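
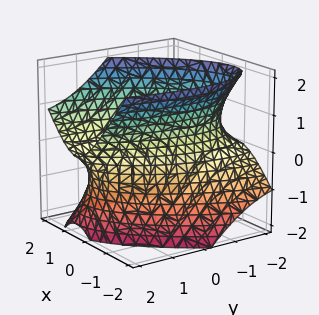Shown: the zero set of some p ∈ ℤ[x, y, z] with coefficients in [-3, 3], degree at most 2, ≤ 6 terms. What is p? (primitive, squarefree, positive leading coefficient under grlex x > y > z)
(a) Degree: a generic line meets the surface in up to 2 points, so deg p = 2.
(b) Checking where it meets the axes: the x-axis gridline crossings are at x ∈ {-1, 1}; it misses every integer gridline on the z-axis.
(c) Fitting integer coefficients to these (and the overall shape) gives p.

3*x^2 - 2*x*y + y^2 - 2*y*z - 2*z^2 - 3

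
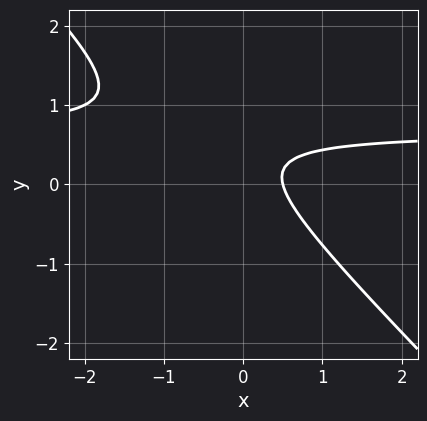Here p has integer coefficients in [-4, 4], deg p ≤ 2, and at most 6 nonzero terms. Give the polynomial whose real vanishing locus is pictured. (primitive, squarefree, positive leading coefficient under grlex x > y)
First, degree: no degree-1 curve has this shape, so deg p = 2.
Then, reading off the gridlines: the curve avoids every integer y-axis point in the box.
Finally, solving for integer coefficients yields p as stated.

3*x*y + 3*y^2 - 2*x - 2*y + 1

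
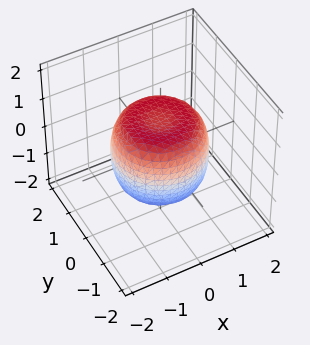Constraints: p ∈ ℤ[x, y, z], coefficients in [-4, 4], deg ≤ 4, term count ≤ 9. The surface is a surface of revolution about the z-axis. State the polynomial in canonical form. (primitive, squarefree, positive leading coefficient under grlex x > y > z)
x^4 + 2*x^2*y^2 + y^4 - x^2 - y^2 + z^2 - 1

First, the degree is 4 — no degree-3 surface has this shape.
Then, symmetries: rotational symmetry about the z-axis ⇒ p depends on x, y only through x² + y².
Then, checking where it meets the axes: a circular section at z = 1 has radius exactly 1; among the integer gridlines, it crosses the z-axis at z ∈ {-1, 1}.
Finally, solving for integer coefficients yields p as stated.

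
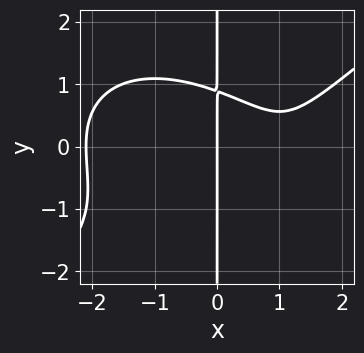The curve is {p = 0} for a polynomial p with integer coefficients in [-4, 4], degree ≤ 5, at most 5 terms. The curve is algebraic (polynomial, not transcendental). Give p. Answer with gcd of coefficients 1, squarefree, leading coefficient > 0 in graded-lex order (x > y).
First, the degree is 4 — the shape is more complex than any degree-3 curve.
Then, reading off the gridlines: the visible y-axis segment lies entirely on the curve; it meets the x-axis at x = 0 (among the integer gridlines).
Finally, these observations pin down the coefficients.

x^4 - 2*x*y^3 - 2*x*y^2 - 3*x^2 + 3*x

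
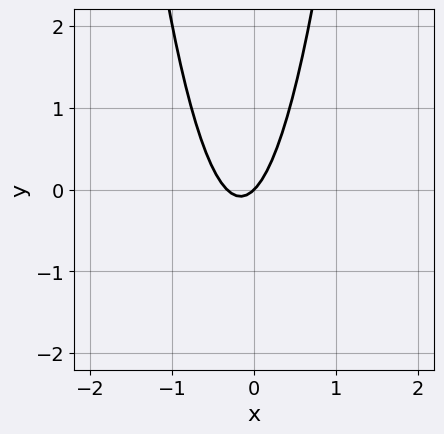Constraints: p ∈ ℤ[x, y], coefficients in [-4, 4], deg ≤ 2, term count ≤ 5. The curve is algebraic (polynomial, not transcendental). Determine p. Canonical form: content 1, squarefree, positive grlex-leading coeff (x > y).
3*x^2 + x - y

1. deg p = 2. The shape is more complex than any degree-1 curve.
2. From the axis intercepts and sections: it meets the x-axis at x = 0 (among the integer gridlines); one y-axis crossing is at y = 0.
3. Solving for integer coefficients yields p as stated.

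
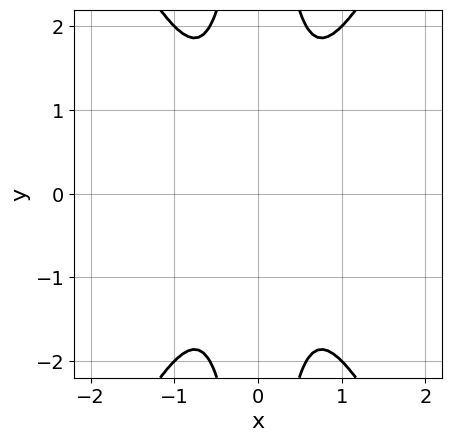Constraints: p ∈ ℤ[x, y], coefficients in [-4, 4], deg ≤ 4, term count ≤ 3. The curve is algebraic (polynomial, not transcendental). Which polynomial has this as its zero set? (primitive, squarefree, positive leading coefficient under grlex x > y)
deg p = 4. A generic line meets the curve in up to 4 points.
Symmetries: mirror symmetry y ↦ −y ⇒ only even powers of y; mirror symmetry x ↦ −x ⇒ only even powers of x.
Observable constraints: the curve avoids every integer x-axis point in the box; the curve avoids every integer y-axis point in the box.
Matching integer coefficients to the picture gives p.

3*x^4 - x^2*y^2 + 1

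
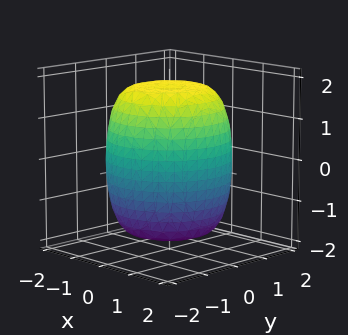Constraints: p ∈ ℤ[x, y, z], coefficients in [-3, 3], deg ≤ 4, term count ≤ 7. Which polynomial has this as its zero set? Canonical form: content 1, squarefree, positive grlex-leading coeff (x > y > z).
x^4 + 2*x^2*y^2 + y^4 - x^2 - y^2 + z^2 - 3

The degree is 4 — no degree-3 surface has this shape.
By symmetry, the surface is invariant under rotation about z: p = q(x² + y², z).
From the axis intercepts and sections: a circular section at z = 0 has radius between 1 and 2.
Solving for integer coefficients yields p as stated.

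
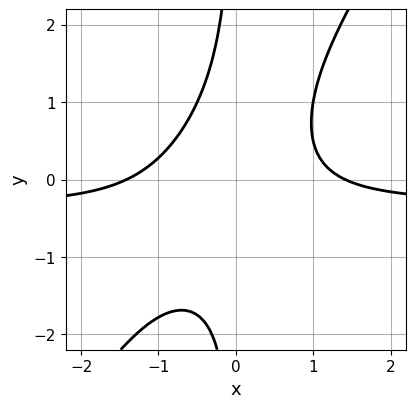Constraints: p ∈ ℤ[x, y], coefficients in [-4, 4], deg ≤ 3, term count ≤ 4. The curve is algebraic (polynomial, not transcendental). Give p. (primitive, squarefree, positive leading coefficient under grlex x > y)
3*x^2*y - 2*x*y^2 + x^2 - 2

Degree: the shape is more complex than any degree-2 curve, so deg p = 3.
From the axis intercepts and sections: no y-intercept at any integer in the box.
Putting this together gives p.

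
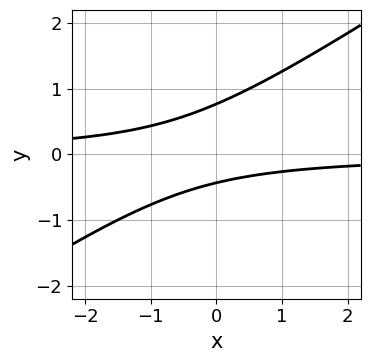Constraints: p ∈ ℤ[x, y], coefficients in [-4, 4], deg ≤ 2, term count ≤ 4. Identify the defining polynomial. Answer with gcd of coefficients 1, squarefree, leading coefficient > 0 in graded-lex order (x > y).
(a) Degree: the shape is more complex than any degree-1 curve, so deg p = 2.
(b) Against the integer gridlines: the curve avoids every integer x-axis point in the box.
(c) These observations pin down the coefficients.

2*x*y - 3*y^2 + y + 1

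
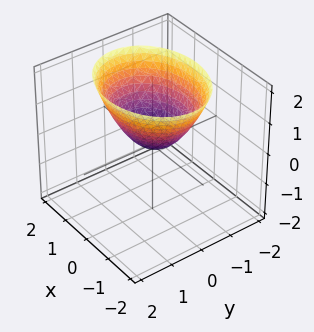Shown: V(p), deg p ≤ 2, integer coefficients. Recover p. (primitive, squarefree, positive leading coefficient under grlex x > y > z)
First, degree: a single bowl opening along one axis; a quadric, so deg p = 2.
Next, symmetries: it's symmetric under y → −y, forcing even powers of y; the x ↦ −x reflection is a symmetry, so x appears only in even powers.
Then, checking where it meets the axes: one y-axis crossing is at y = 0; it meets the x-axis at x = 0 (among the integer gridlines); it crosses the z-axis at the gridline z = 0.
Finally, matching integer coefficients to the picture gives p.

2*x^2 + 3*y^2 - 3*z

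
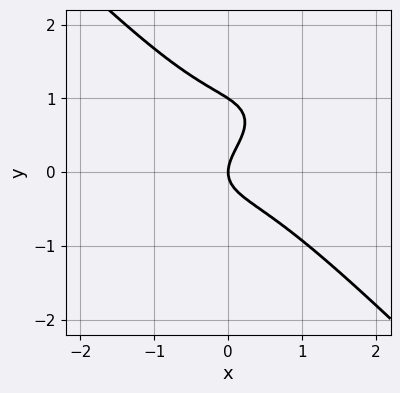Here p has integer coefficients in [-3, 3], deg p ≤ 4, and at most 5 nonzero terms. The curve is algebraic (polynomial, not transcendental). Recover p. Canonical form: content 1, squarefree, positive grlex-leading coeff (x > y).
2*x^3 - x^2*y + 3*y^3 - 3*y^2 + 2*x

First, the degree is 3 — no degree-2 curve has this shape.
Then, from the visible intercepts: one x-axis crossing is at x = 0; among the integer gridlines, it crosses the y-axis at y ∈ {0, 1}.
Finally, solving for integer coefficients yields p as stated.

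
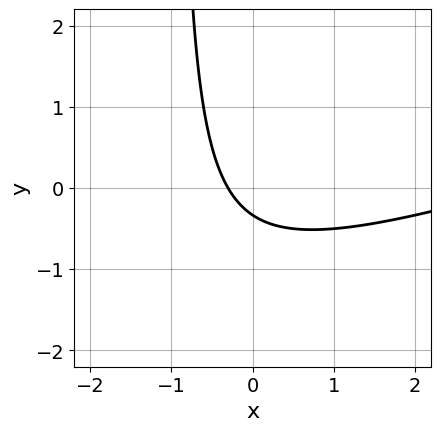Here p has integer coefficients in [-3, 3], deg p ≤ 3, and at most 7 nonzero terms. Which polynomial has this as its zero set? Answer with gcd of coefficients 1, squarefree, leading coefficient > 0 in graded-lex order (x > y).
(a) The degree is 2 — a generic line meets the curve in up to 2 points.
(b) Solving for integer coefficients yields p as stated.

x^2 - 3*x*y - 3*x - 3*y - 1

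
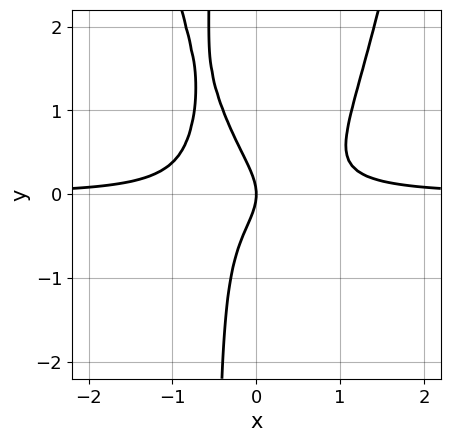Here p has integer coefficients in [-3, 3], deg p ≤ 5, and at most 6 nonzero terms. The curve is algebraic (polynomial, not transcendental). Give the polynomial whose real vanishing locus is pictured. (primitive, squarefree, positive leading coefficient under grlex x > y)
3*x^3*y - 2*x*y^2 - y^2 - x

1. The degree is 4 — a generic line meets the curve in up to 4 points.
2. From the axis intercepts and sections: it crosses the y-axis at the gridline y = 0; it meets the x-axis at x = 0 (among the integer gridlines).
3. Fitting integer coefficients to these (and the overall shape) gives p.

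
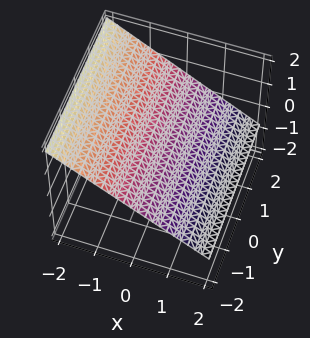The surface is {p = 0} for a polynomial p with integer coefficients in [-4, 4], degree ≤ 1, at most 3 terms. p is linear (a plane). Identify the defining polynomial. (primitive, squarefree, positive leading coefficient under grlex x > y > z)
Degree: the surface is flat (a plane), so deg p = 1.
Observable constraints: it crosses the x-axis at the gridline x = 1; no y-intercept at any integer in the box.
Solving for integer coefficients yields p as stated.

2*x + 3*z - 2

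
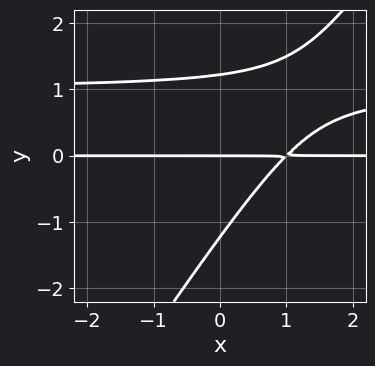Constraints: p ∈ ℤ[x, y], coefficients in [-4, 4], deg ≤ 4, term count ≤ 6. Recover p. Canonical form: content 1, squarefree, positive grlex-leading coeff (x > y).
(a) deg p = 3.
(b) Observable constraints: the visible x-axis segment lies entirely on the curve; it meets the y-axis at y = 0 (among the integer gridlines).
(c) Matching integer coefficients to the picture gives p.

3*x*y^2 - 2*y^3 - 3*x*y + 3*y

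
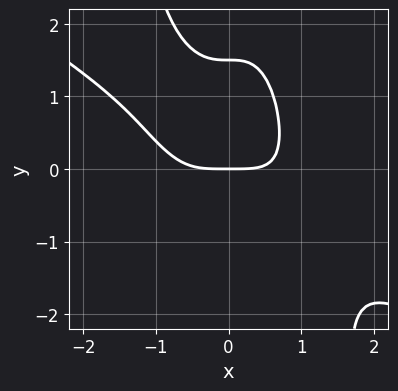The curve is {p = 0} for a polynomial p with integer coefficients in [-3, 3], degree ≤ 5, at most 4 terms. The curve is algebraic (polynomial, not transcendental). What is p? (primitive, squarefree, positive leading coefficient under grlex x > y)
First, deg p = 4. A generic line meets the curve in up to 4 points.
Then, against the integer gridlines: it crosses the x-axis at the gridline x = 0; one y-axis crossing is at y = 0.
Finally, fitting integer coefficients to these (and the overall shape) gives p.

2*x^4 + 3*x^3*y + 2*y^2 - 3*y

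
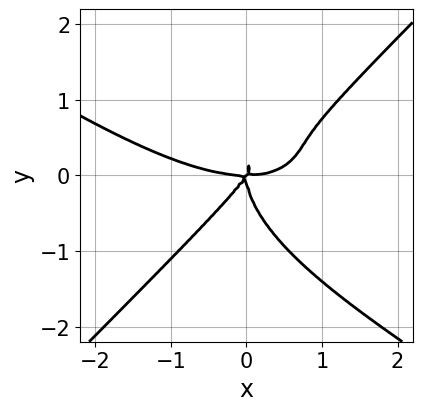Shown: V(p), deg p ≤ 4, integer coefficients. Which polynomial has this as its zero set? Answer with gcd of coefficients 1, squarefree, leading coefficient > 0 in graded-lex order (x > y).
x^4 + x^3*y - 2*y^4 - 3*x^2*y + 2*x*y^2

Degree: the shape is more complex than any degree-3 curve, so deg p = 4.
Against the integer gridlines: one x-axis crossing is at x = 0; one y-axis crossing is at y = 0.
Matching integer coefficients to the picture gives p.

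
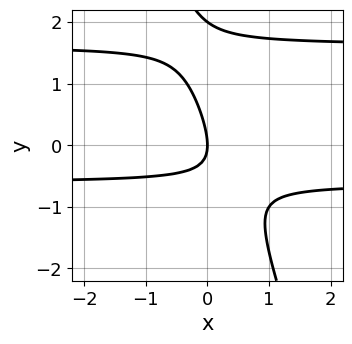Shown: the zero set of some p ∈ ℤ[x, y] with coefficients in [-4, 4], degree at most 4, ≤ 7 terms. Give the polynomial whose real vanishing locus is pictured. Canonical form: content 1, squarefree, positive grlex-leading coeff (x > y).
3*x*y^2 + y^3 - 3*x*y - 2*y^2 - 3*x

First, degree: a generic line meets the curve in up to 3 points, so deg p = 3.
Next, from the axis intercepts and sections: the y-axis gridline crossings are at y ∈ {0, 2}; it meets the x-axis at x = 0 (among the integer gridlines).
Finally, putting this together gives p.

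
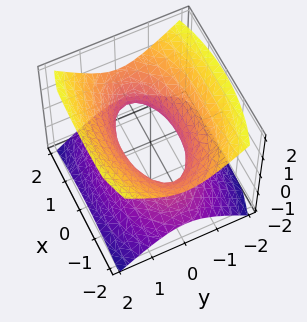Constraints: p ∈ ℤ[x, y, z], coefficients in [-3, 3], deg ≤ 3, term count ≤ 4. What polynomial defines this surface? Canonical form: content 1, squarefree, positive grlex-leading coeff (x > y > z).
x^2 + 3*y^2 - 3*z^2 - 2

First, degree: one connected sheet with a waist; a quadric, so deg p = 2.
Then, symmetries: it's symmetric under z → −z, forcing even powers of z; the y ↦ −y reflection is a symmetry, so y appears only in even powers; mirror symmetry x ↦ −x ⇒ only even powers of x.
Next, reading off the gridlines: it misses every integer gridline on the z-axis.
Finally, these observations pin down the coefficients.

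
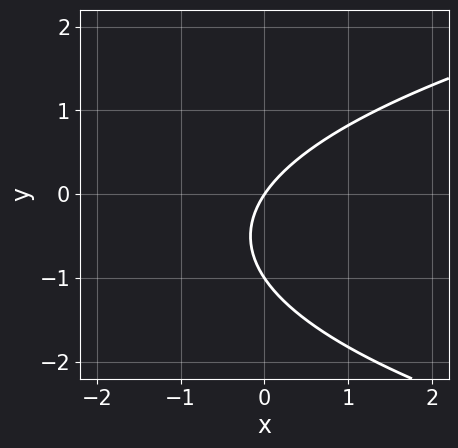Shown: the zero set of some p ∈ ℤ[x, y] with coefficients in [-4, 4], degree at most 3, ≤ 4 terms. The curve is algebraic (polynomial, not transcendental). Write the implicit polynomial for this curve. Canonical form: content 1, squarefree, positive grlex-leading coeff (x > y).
2*y^2 - 3*x + 2*y

(a) The degree is 2 — a generic line meets the curve in up to 2 points.
(b) Observable constraints: the y-axis gridline crossings are at y ∈ {-1, 0}; it meets the x-axis at x = 0 (among the integer gridlines).
(c) Matching integer coefficients to the picture gives p.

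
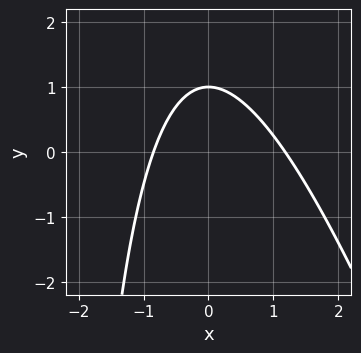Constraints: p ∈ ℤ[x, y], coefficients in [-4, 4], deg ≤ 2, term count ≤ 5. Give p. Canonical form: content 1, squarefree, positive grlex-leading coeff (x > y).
First, the degree is 2 — a generic line meets the curve in up to 2 points.
Next, reading off the gridlines: it meets the y-axis at y = 1 (among the integer gridlines).
Finally, putting this together gives p.

3*x^2 + x*y - x + 3*y - 3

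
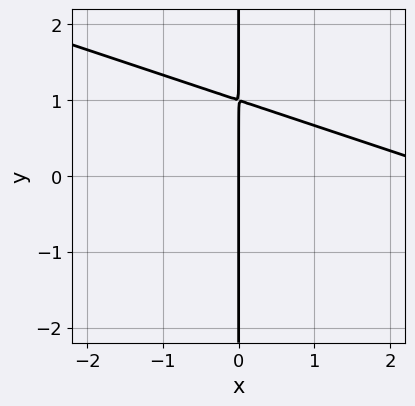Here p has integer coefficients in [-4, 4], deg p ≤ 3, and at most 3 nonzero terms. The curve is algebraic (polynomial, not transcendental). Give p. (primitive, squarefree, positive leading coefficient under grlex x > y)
First, deg p = 2. No degree-1 curve has this shape.
Then, from the visible intercepts: every point of the y-axis in the box is on the curve; it crosses the x-axis at the gridline x = 0.
Finally, together with the visible shape, these determine p as stated.

x^2 + 3*x*y - 3*x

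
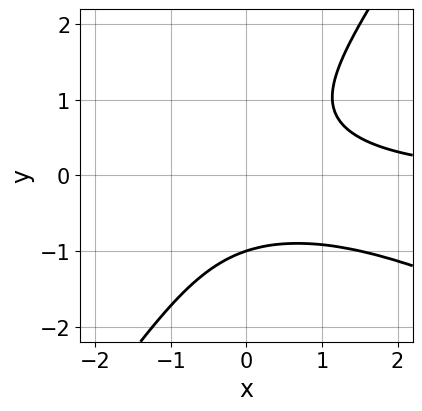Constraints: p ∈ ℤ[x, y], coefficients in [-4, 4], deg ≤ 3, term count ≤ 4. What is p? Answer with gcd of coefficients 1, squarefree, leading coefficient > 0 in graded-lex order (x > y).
1. The degree is 3 — no degree-2 curve has this shape.
2. From the axis intercepts and sections: it crosses the y-axis at the gridline y = -1; it misses every integer gridline on the x-axis.
3. Together with the visible shape, these determine p as stated.

2*x^2*y + 3*x*y^2 - 3*y^3 - 3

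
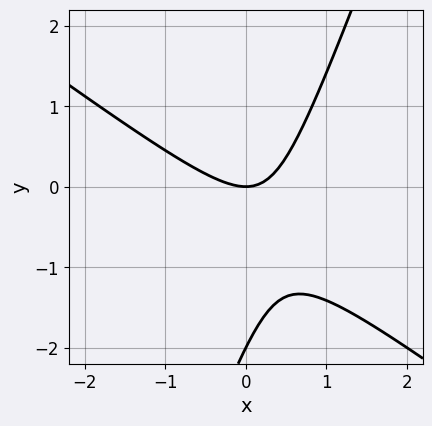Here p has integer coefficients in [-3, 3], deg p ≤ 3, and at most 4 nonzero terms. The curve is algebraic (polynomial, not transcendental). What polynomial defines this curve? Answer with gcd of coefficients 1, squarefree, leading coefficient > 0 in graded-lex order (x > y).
(a) Degree: a generic line meets the curve in up to 2 points, so deg p = 2.
(b) Reading off the gridlines: among the integer gridlines, it crosses the y-axis at y ∈ {-2, 0}; it crosses the x-axis at the gridline x = 0.
(c) Matching integer coefficients to the picture gives p.

2*x^2 + 2*x*y - y^2 - 2*y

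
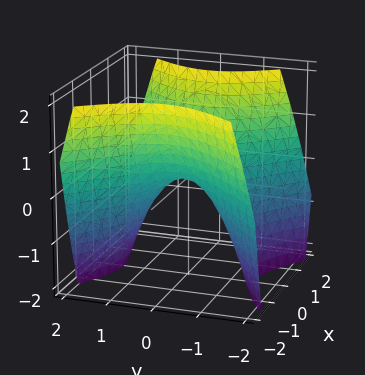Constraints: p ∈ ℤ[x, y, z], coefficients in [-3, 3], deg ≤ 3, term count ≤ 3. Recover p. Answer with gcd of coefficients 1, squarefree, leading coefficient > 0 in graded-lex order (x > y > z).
x^2 - y^2 - z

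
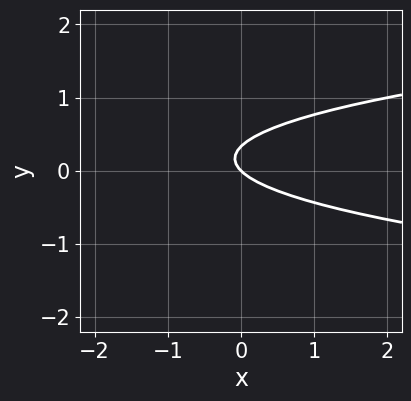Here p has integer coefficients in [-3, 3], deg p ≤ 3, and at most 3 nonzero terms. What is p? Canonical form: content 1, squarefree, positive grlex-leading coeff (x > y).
deg p = 2.
Against the integer gridlines: it meets the y-axis at y = 0 (among the integer gridlines); it crosses the x-axis at the gridline x = 0.
Matching integer coefficients to the picture gives p.

3*y^2 - x - y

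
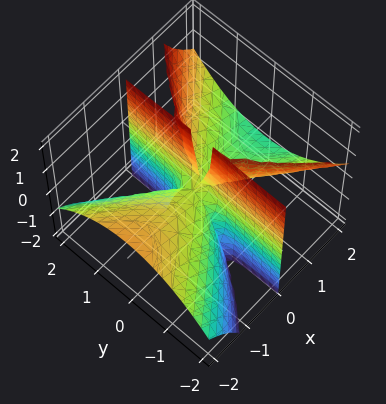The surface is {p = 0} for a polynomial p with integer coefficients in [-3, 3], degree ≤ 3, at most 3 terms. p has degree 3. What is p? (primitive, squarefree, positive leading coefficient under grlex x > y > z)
x^3 + 3*x^2*z - 2*x*y^2

deg p = 3. No degree-2 surface has this shape.
Observable constraints: it crosses the x-axis at the gridline x = 0; the visible y-axis segment lies entirely on the surface; every point of the z-axis in the box is on the surface.
Solving for integer coefficients yields p as stated.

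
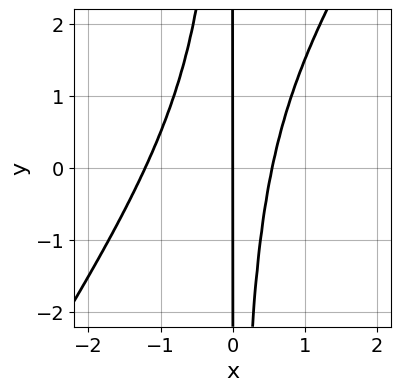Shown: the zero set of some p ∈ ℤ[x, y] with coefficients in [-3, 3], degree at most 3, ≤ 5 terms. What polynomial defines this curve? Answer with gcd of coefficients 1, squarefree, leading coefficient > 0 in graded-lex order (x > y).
deg p = 3. The shape is more complex than any degree-2 curve.
Reading off the gridlines: it meets the x-axis at x = 0 (among the integer gridlines); every point of the y-axis in the box is on the curve.
Matching integer coefficients to the picture gives p.

3*x^3 - 2*x^2*y + 2*x^2 - 2*x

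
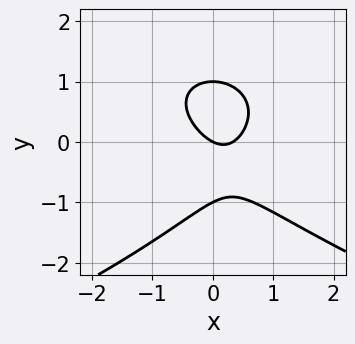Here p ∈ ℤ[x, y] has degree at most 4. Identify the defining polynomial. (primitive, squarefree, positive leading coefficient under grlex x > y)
2*y^3 + 3*x^2 + x*y - x - 2*y

(a) deg p = 3. The shape is more complex than any degree-2 curve.
(b) From the axis intercepts and sections: among the integer gridlines, it crosses the y-axis at y ∈ {-1, 0, 1}; one x-axis crossing is at x = 0.
(c) Matching integer coefficients to the picture gives p.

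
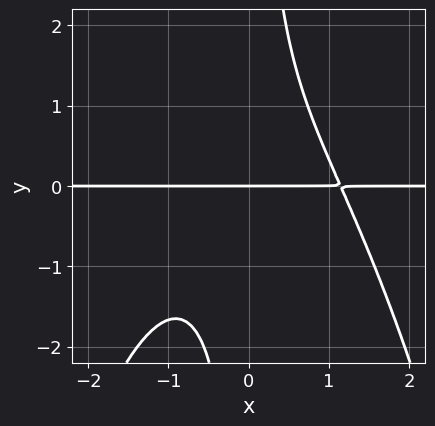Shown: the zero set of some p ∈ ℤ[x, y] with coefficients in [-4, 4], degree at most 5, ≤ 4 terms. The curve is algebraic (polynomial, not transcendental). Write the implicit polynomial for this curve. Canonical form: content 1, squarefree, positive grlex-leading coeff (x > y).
2*x^3*y + 3*x*y^2 - 3*y

1. deg p = 4. No degree-3 curve has this shape.
2. Checking where it meets the axes: the visible x-axis segment lies entirely on the curve; it meets the y-axis at y = 0 (among the integer gridlines).
3. Assembling these constraints gives the stated polynomial.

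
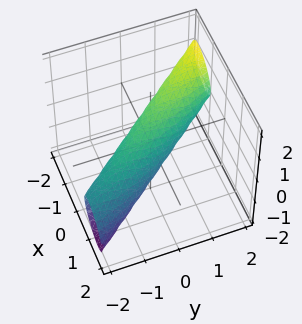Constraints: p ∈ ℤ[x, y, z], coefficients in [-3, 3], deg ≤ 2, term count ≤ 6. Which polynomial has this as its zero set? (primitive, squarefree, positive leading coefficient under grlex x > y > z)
3*x^2 + 3*x*y + 3*x*z + y^2 + 3*z^2 - 1

The degree is 2 — no degree-1 surface has this shape.
Checking where it meets the axes: among the integer gridlines, it crosses the y-axis at y ∈ {-1, 1}.
Together with the visible shape, these determine p as stated.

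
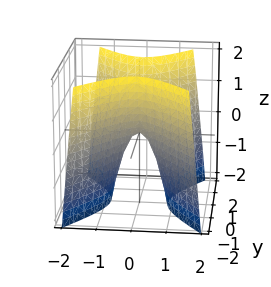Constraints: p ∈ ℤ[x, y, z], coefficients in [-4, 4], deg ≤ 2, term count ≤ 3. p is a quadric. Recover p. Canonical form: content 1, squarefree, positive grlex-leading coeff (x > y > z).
3*x^2 - 2*y^2 + z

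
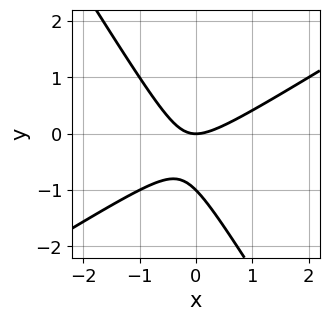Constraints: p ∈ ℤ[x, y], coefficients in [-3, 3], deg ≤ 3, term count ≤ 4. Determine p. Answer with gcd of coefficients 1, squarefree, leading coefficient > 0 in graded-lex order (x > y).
x^2 - x*y - y^2 - y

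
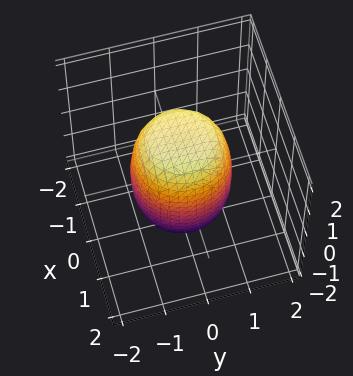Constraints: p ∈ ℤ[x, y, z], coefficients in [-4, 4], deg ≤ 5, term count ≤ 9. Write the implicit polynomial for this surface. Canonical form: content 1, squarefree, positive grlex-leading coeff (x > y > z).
2*x^4 + 4*x^2*y^2 + 2*y^4 - x^2 - y^2 + z^2 - 2

(a) deg p = 4. A generic line meets the surface in up to 4 points.
(b) By symmetry, every cross-section ⟂ z is a circle, so x, y appear only via x² + y².
(c) Observable constraints: a circular section at z = 0 has radius between 1 and 2.
(d) Fitting integer coefficients to these (and the overall shape) gives p.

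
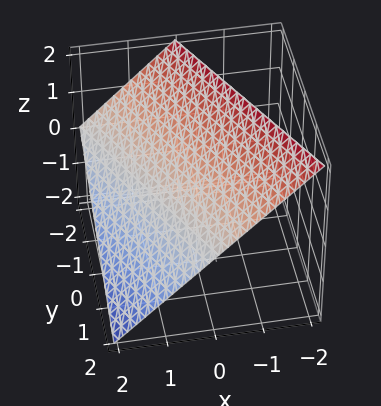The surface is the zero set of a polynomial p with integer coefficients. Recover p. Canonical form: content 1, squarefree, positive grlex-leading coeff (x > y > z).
2*x + y + 2*z - 2

deg p = 1. Every cross-section is a straight line — this is a plane.
Checking where it meets the axes: it meets the x-axis at x = 1 (among the integer gridlines); it crosses the z-axis at the gridline z = 1; it meets the y-axis at y = 2 (among the integer gridlines).
These observations pin down the coefficients.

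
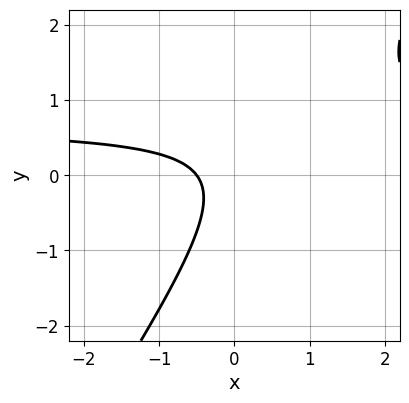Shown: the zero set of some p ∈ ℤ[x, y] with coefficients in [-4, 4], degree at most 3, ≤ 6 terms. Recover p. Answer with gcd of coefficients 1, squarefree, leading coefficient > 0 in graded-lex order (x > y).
3*x*y - 2*y^2 - 2*x - 1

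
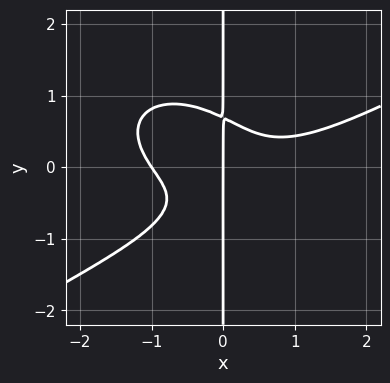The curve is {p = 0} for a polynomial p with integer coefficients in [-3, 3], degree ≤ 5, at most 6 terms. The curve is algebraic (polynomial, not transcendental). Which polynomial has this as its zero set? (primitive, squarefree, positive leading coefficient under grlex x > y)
First, the degree is 4 — a generic line meets the curve in up to 4 points.
Next, observable constraints: the x-axis gridline crossings are at x ∈ {-1, 0}; every point of the y-axis in the box is on the curve.
Finally, these observations pin down the coefficients.

x^4 - x^3*y - 3*x*y^3 - 3*x^2*y + x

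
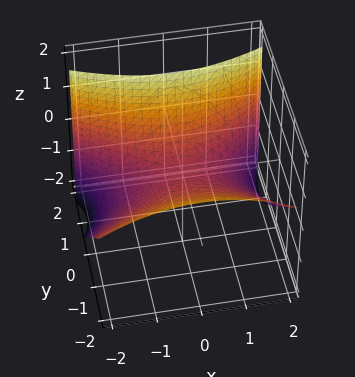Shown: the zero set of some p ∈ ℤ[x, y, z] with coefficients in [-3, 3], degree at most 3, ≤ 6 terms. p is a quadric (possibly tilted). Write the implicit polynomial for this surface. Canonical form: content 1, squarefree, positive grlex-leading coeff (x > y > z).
x^2 - 2*y^2 - 2*y*z + 3*z

1. The degree is 2 — no degree-1 surface has this shape.
2. From the visible intercepts: it meets the y-axis at y = 0 (among the integer gridlines); it meets the x-axis at x = 0 (among the integer gridlines); it crosses the z-axis at the gridline z = 0.
3. These observations pin down the coefficients.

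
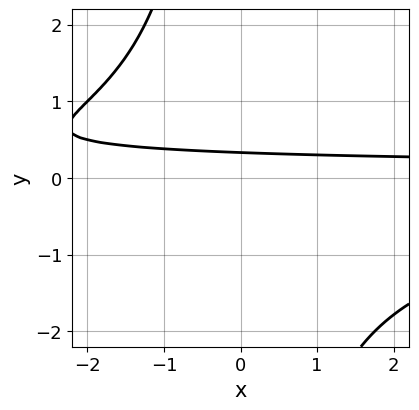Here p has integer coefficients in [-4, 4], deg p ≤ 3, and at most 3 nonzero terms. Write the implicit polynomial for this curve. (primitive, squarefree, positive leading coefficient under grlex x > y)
(a) Degree: the shape is more complex than any degree-2 curve, so deg p = 3.
(b) Checking where it meets the axes: the curve avoids every integer x-axis point in the box.
(c) Assembling these constraints gives the stated polynomial.

x*y^2 + 3*y - 1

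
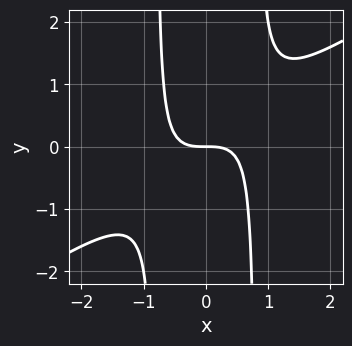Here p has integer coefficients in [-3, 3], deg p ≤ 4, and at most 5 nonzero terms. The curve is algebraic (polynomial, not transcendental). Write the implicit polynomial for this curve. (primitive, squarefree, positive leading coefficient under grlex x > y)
2*x^3 - 3*x^2*y + 2*y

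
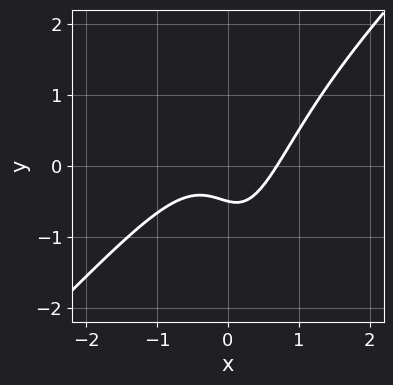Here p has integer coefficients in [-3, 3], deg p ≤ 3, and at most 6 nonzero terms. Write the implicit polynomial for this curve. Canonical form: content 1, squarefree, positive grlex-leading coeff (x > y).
First, the degree is 3 — the shape is more complex than any degree-2 curve.
Finally, solving for integer coefficients yields p as stated.

3*x^3 - 3*x^2*y + x*y - 2*y - 1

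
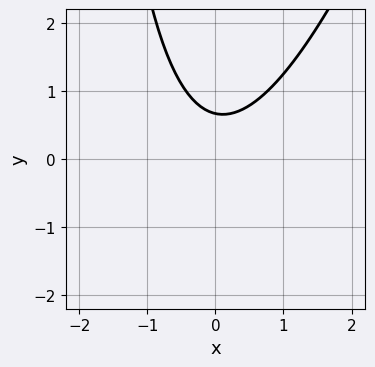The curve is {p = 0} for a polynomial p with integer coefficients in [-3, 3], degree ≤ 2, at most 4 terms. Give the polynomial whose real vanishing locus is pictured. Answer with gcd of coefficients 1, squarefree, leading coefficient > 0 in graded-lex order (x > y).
3*x^2 - x*y - 3*y + 2

(a) Degree: no degree-1 curve has this shape, so deg p = 2.
(b) Against the integer gridlines: the curve avoids every integer x-axis point in the box.
(c) Together with the visible shape, these determine p as stated.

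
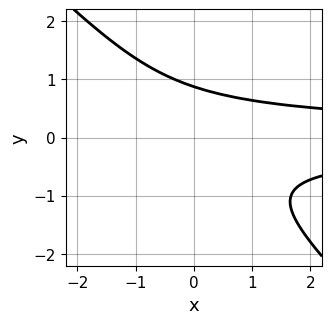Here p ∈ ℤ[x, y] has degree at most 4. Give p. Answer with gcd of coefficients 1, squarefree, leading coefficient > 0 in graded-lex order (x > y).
The degree is 3 — the shape is more complex than any degree-2 curve.
From the visible intercepts: it misses every integer gridline on the x-axis.
These observations pin down the coefficients.

3*x*y^2 + 3*y^3 - 2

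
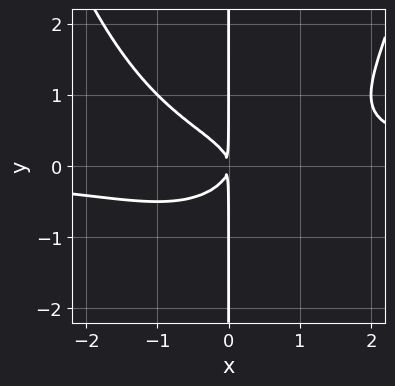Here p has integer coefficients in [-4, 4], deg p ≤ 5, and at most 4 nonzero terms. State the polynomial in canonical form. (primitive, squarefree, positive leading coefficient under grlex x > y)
x^3*y - 2*x*y^2 - x^2

The degree is 4 — the shape is more complex than any degree-3 curve.
From the axis intercepts and sections: every point of the y-axis in the box is on the curve.
Matching integer coefficients to the picture gives p.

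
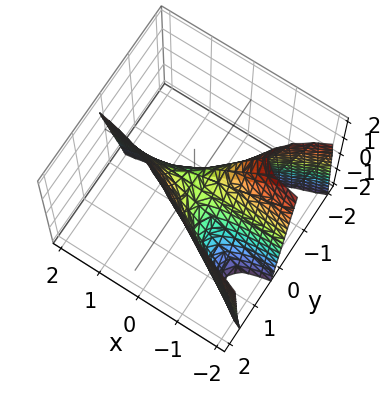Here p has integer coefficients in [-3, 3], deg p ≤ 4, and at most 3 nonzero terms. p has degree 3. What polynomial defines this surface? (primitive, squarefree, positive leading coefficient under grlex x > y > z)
2*y^3 + 3*x*y - z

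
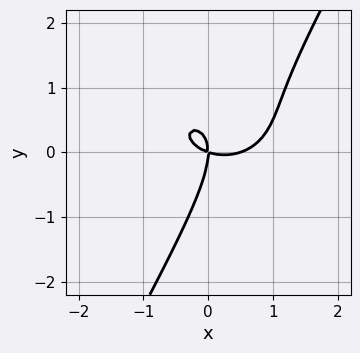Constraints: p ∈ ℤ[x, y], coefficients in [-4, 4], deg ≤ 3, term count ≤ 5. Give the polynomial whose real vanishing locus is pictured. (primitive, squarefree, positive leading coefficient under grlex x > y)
2*x^3 + 3*x*y^2 - 2*y^3 - x^2 - 3*x*y

deg p = 3. A generic line meets the curve in up to 3 points.
Observable constraints: it meets the y-axis at y = 0 (among the integer gridlines); one x-axis crossing is at x = 0.
The integer polynomial consistent with all of this is the stated p.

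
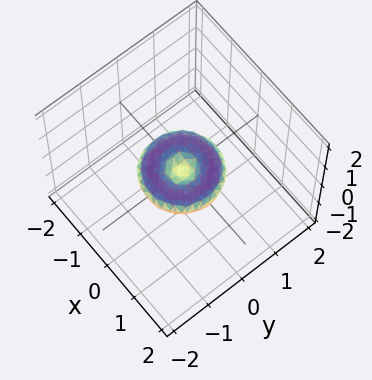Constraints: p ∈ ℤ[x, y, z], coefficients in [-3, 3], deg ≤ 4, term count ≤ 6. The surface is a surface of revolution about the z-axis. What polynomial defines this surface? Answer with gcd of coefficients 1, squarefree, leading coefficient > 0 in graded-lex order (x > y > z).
x^4 + 2*x^2*y^2 + y^4 - x^2 - y^2 + 3*z^2

1. deg p = 4. No degree-3 surface has this shape.
2. Symmetries: rotational symmetry about the z-axis ⇒ p depends on x, y only through x² + y².
3. Checking where it meets the axes: a circular section at z = 0 has radius exactly 1; the x-axis gridline crossings are at x ∈ {-1, 0, 1}; the y-axis gridline crossings are at y ∈ {-1, 0, 1}.
4. Assembling these constraints gives the stated polynomial.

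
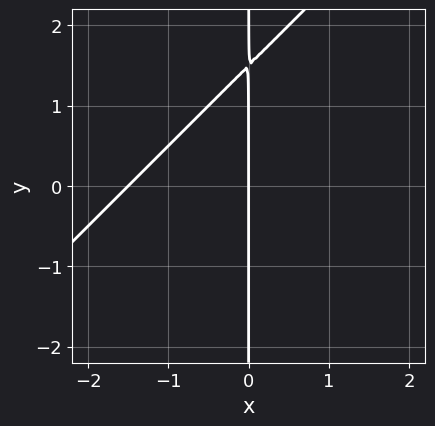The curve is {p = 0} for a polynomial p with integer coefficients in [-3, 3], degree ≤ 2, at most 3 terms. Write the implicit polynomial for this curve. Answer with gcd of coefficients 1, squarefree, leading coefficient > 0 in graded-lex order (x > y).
2*x^2 - 2*x*y + 3*x

(a) Degree: the shape is more complex than any degree-1 curve, so deg p = 2.
(b) From the axis intercepts and sections: it crosses the x-axis at the gridline x = 0; every point of the y-axis in the box is on the curve.
(c) Together with the visible shape, these determine p as stated.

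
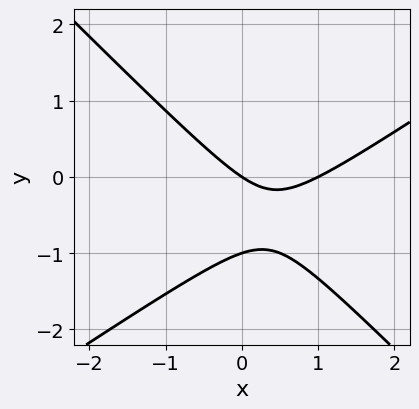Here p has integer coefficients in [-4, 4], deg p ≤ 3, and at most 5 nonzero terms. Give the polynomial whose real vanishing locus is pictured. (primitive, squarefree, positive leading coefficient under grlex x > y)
2*x^2 - x*y - 3*y^2 - 2*x - 3*y

The degree is 2 — a generic line meets the curve in up to 2 points.
Observable constraints: among the integer gridlines, it crosses the x-axis at x ∈ {0, 1}; the y-axis gridline crossings are at y ∈ {-1, 0}.
Fitting integer coefficients to these (and the overall shape) gives p.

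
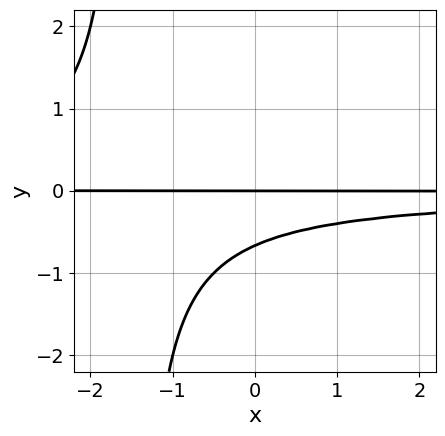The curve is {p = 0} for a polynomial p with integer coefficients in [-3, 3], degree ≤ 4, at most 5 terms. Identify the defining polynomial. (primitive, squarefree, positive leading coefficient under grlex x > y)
(a) deg p = 3.
(b) Against the integer gridlines: one y-axis crossing is at y = 0; the visible x-axis segment lies entirely on the curve.
(c) Together with the visible shape, these determine p as stated.

2*x*y^2 + 3*y^2 + 2*y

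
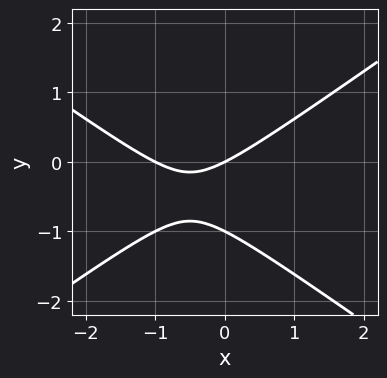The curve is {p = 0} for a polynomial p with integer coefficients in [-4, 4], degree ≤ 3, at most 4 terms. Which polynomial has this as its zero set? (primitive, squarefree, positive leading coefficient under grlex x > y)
1. The degree is 2 — a generic line meets the curve in up to 2 points.
2. Observable constraints: the x-axis gridline crossings are at x ∈ {-1, 0}; the y-axis gridline crossings are at y ∈ {-1, 0}.
3. Putting this together gives p.

x^2 - 2*y^2 + x - 2*y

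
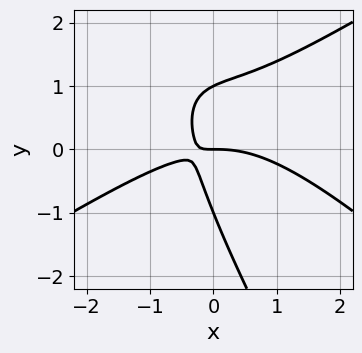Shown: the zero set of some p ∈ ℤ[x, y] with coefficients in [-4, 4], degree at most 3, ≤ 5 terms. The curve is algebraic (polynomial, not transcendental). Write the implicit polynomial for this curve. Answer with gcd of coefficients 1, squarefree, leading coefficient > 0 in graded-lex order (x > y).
deg p = 3.
From the axis intercepts and sections: it crosses the x-axis at the gridline x = 0; among the integer gridlines, it crosses the y-axis at y ∈ {-1, 0, 1}.
Matching integer coefficients to the picture gives p.

x^3 - 2*x*y^2 - y^3 + 3*x*y + y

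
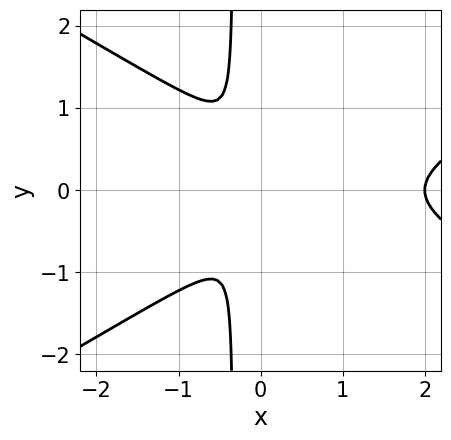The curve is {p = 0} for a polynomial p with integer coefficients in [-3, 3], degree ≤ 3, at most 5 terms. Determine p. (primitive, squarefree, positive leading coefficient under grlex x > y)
Degree: the shape is more complex than any degree-2 curve, so deg p = 3.
Symmetries: mirror symmetry y ↦ −y ⇒ only even powers of y.
From the axis intercepts and sections: it meets the x-axis at x = 2 (among the integer gridlines).
These observations pin down the coefficients.

x^3 - 3*x*y^2 - 2*x^2 - y^2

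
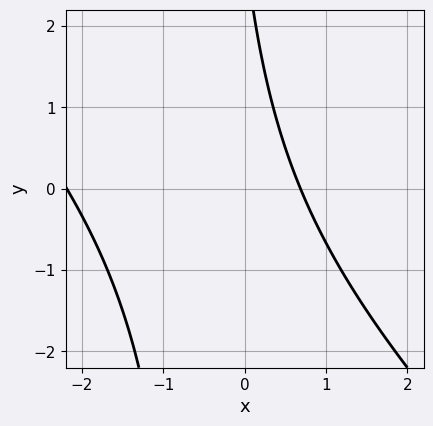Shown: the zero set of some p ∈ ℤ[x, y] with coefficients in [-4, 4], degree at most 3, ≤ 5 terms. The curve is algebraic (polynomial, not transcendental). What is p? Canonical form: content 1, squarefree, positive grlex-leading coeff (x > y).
2*x^2 + 2*x*y + 3*x + y - 3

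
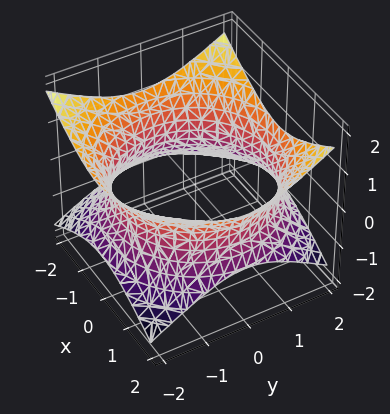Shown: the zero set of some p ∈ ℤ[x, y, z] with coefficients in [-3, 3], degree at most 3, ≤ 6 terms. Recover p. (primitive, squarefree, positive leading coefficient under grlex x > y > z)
x^2 + y^2 - 2*z^2 - 3

First, the degree is 2 — one connected sheet with a waist; a quadric.
Next, symmetries: rotational symmetry about the z-axis ⇒ p depends on x, y only through x² + y²; mirror symmetry z ↦ −z ⇒ only even powers of z.
Then, against the integer gridlines: no z-intercept at any integer in the box; a circular section at z = 0 has radius between 1 and 2.
Finally, the integer polynomial consistent with all of this is the stated p.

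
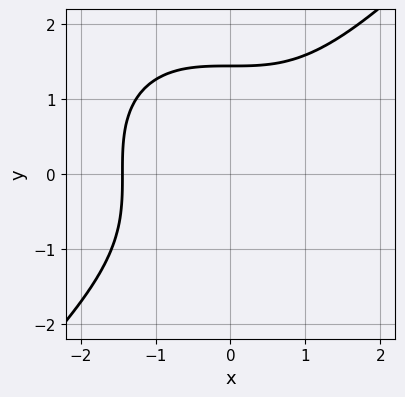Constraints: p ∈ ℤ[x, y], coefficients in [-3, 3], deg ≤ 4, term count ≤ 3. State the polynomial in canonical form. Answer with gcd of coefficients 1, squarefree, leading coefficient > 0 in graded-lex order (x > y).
x^3 - y^3 + 3

First, the degree is 3 — a generic line meets the curve in up to 3 points.
Finally, putting this together gives p.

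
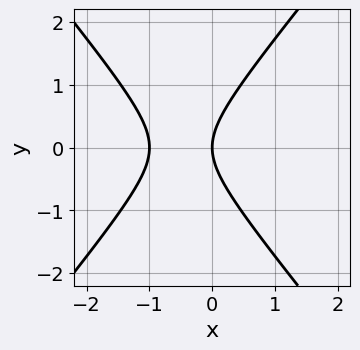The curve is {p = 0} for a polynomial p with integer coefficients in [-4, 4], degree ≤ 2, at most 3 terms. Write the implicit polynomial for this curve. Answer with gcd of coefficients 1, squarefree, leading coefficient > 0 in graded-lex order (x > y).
First, the degree is 2 — the shape is more complex than any degree-1 curve.
Next, symmetries: the y ↦ −y reflection is a symmetry, so y appears only in even powers.
Next, checking where it meets the axes: one y-axis crossing is at y = 0; among the integer gridlines, it crosses the x-axis at x ∈ {-1, 0}.
Finally, these observations pin down the coefficients.

3*x^2 - 2*y^2 + 3*x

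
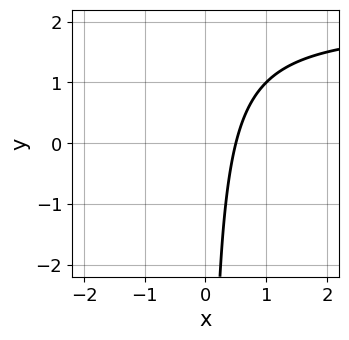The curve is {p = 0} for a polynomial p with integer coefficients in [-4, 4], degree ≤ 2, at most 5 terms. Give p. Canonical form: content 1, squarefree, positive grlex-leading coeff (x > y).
x*y - 2*x + 1

(a) The degree is 2 — the shape is more complex than any degree-1 curve.
(b) Reading off the gridlines: no y-intercept at any integer in the box.
(c) Assembling these constraints gives the stated polynomial.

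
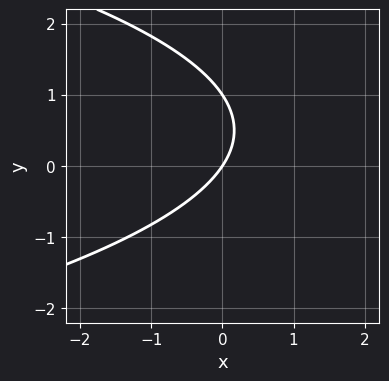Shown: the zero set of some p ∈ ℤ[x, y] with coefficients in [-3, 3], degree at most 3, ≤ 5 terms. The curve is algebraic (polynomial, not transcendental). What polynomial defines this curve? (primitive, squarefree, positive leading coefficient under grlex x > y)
1. deg p = 2. A generic line meets the curve in up to 2 points.
2. Checking where it meets the axes: the y-axis gridline crossings are at y ∈ {0, 1}; it crosses the x-axis at the gridline x = 0.
3. Fitting integer coefficients to these (and the overall shape) gives p.

2*y^2 + 3*x - 2*y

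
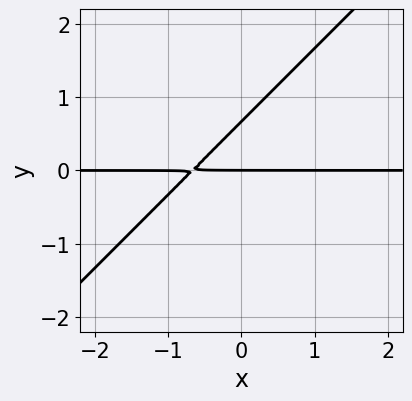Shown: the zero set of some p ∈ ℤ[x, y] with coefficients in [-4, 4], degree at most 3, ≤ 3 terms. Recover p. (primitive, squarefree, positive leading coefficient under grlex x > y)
3*x*y - 3*y^2 + 2*y

(a) The degree is 2 — no degree-1 curve has this shape.
(b) Observable constraints: the visible x-axis segment lies entirely on the curve; one y-axis crossing is at y = 0.
(c) These observations pin down the coefficients.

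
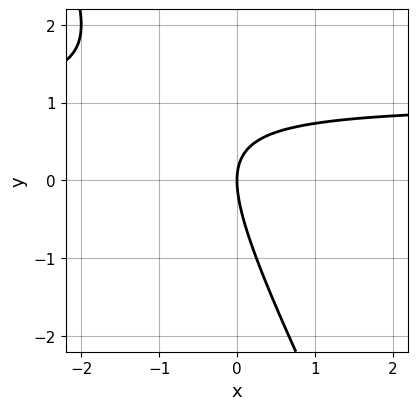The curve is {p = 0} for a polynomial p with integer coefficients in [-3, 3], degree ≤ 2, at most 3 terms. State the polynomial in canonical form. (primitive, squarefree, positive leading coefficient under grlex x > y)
1. deg p = 2.
2. Checking where it meets the axes: it crosses the x-axis at the gridline x = 0; it crosses the y-axis at the gridline y = 0.
3. These observations pin down the coefficients.

2*x*y + y^2 - 2*x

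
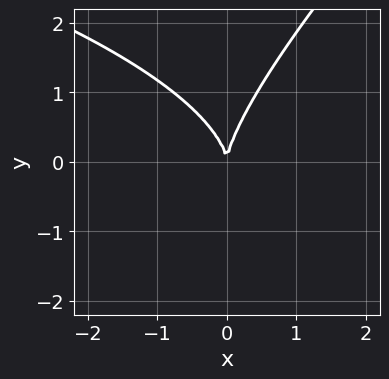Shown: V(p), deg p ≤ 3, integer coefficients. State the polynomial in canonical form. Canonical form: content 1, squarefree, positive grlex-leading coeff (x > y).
Degree: the shape is more complex than any degree-2 curve, so deg p = 3.
Checking where it meets the axes: it meets the x-axis at x = 0 (among the integer gridlines); it meets the y-axis at y = 0 (among the integer gridlines).
Assembling these constraints gives the stated polynomial.

x*y^2 - y^3 + 3*x^2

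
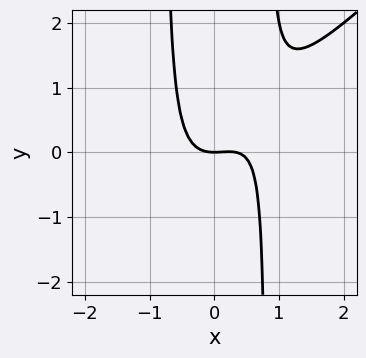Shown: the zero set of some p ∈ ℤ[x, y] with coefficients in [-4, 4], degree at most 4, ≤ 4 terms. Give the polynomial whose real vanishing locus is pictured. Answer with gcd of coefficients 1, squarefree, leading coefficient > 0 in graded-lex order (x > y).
3*x^3 - 3*x^2*y - x^2 + 2*y

1. The degree is 3 — the shape is more complex than any degree-2 curve.
2. Against the integer gridlines: one y-axis crossing is at y = 0; it meets the x-axis at x = 0 (among the integer gridlines).
3. Putting this together gives p.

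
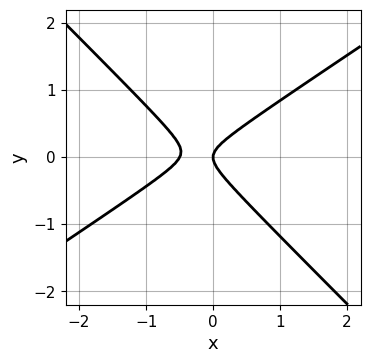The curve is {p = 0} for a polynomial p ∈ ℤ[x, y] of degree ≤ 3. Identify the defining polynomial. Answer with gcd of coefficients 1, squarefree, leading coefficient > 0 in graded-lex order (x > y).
2*x^2 - x*y - 3*y^2 + x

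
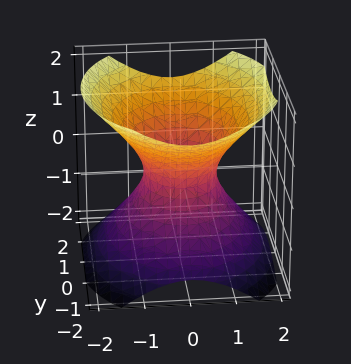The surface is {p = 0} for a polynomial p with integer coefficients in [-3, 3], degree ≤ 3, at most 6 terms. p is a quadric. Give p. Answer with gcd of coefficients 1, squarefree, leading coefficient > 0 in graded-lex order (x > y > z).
3*x^2 + 2*y^2 - 3*z^2 - 2

The degree is 2 — an hourglass — one-sheet hyperboloid; a quadric.
Symmetries: mirror symmetry x ↦ −x ⇒ only even powers of x; the z ↦ −z reflection is a symmetry, so z appears only in even powers; the y ↦ −y reflection is a symmetry, so y appears only in even powers.
From the visible intercepts: the y-axis gridline crossings are at y ∈ {-1, 1}; it misses every integer gridline on the z-axis.
Solving for integer coefficients yields p as stated.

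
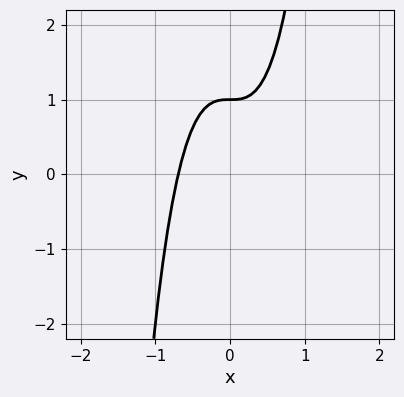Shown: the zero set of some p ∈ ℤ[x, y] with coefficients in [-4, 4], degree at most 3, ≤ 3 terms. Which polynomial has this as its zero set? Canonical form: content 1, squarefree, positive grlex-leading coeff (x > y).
3*x^3 - y + 1

1. deg p = 3.
2. Reading off the gridlines: it crosses the y-axis at the gridline y = 1.
3. These observations pin down the coefficients.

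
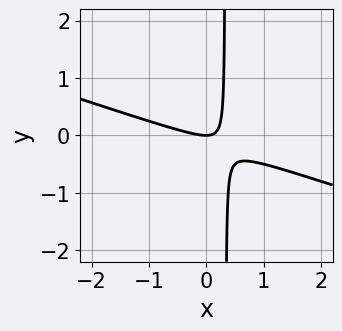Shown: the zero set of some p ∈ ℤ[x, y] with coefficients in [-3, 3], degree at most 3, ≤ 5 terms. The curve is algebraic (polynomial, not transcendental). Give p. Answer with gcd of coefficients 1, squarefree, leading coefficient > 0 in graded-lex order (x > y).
First, the degree is 2 — a generic line meets the curve in up to 2 points.
Then, observable constraints: it crosses the x-axis at the gridline x = 0; one y-axis crossing is at y = 0.
Finally, together with the visible shape, these determine p as stated.

x^2 + 3*x*y - y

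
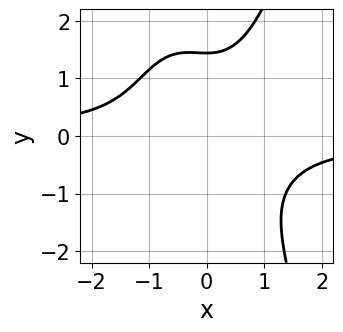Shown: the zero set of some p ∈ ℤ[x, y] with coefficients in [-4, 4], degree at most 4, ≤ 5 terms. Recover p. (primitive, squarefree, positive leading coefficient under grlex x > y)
The degree is 4 — no degree-3 curve has this shape.
From the axis intercepts and sections: it misses every integer gridline on the x-axis.
Assembling these constraints gives the stated polynomial.

3*x^3*y - y^3 + 2*x^2 + 3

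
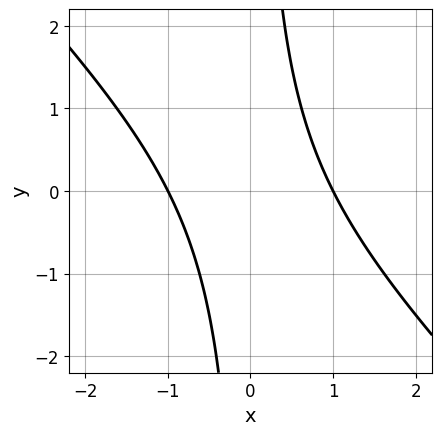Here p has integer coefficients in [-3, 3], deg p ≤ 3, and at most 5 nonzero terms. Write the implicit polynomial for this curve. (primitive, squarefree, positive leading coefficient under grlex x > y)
x^2 + x*y - 1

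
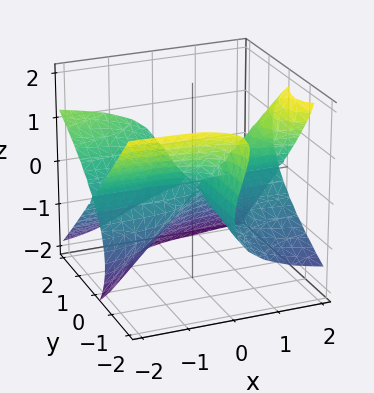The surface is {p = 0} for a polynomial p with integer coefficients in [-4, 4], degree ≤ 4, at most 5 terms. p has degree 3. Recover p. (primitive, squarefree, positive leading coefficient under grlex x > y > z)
3*x*y^2 - 3*x*z^2 + 3*y*z^2 + 3*z^3 + z^2

(a) There are 3 components.
(b) Degree: the shape is more complex than any degree-2 surface, so deg p = 3.
(c) Observable constraints: the visible y-axis segment lies entirely on the surface; every point of the x-axis in the box is on the surface.
(d) Assembling these constraints gives the stated polynomial.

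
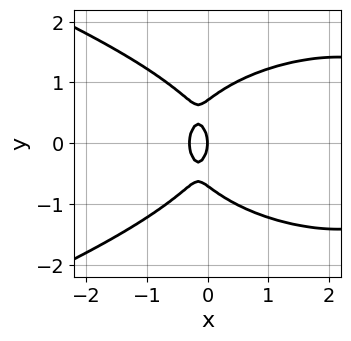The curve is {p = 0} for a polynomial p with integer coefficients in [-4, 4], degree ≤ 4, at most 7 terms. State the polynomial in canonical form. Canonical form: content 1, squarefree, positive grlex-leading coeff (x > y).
(a) The degree is 4 — the shape is more complex than any degree-3 curve.
(b) Symmetries: it's symmetric under y → −y, forcing even powers of y.
(c) From the axis intercepts and sections: it crosses the y-axis at the gridline y = 0; it meets the x-axis at x = 0 (among the integer gridlines).
(d) These observations pin down the coefficients.

2*y^4 + x^3 - 3*x^2 - y^2 - x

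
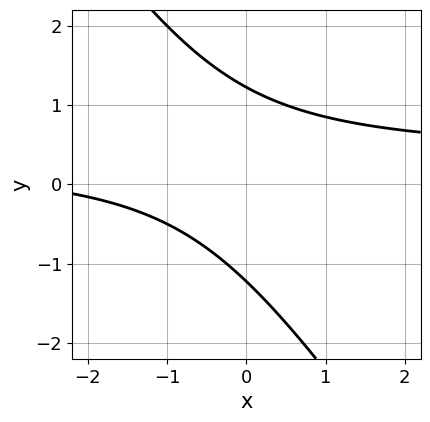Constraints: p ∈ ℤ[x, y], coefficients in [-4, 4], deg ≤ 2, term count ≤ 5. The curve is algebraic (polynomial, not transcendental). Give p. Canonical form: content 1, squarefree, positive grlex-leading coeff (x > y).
3*x*y + 2*y^2 - x - 3

(a) deg p = 2.
(b) Observable constraints: it misses every integer gridline on the x-axis.
(c) Matching integer coefficients to the picture gives p.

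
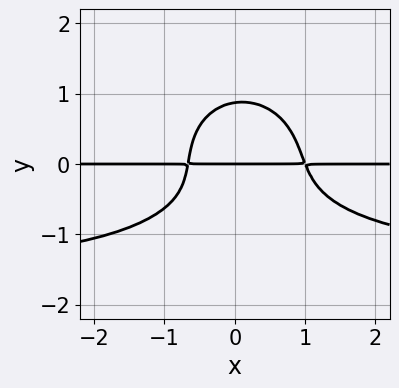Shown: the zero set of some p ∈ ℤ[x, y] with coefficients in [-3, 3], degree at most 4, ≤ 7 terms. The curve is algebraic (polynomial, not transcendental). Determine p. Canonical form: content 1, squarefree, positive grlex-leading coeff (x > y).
Degree: no degree-3 curve has this shape, so deg p = 4.
From the visible intercepts: one y-axis crossing is at y = 0; every point of the x-axis in the box is on the curve.
Putting this together gives p.

2*x^2*y^2 + 3*y^4 + 3*x^2*y - x*y - 2*y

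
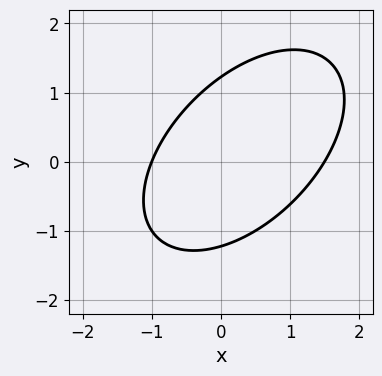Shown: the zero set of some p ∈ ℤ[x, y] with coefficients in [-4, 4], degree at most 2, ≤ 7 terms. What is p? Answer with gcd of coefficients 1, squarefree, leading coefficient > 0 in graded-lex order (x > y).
2*x^2 - 2*x*y + 2*y^2 - x - 3

deg p = 2. The shape is more complex than any degree-1 curve.
Against the integer gridlines: it meets the x-axis at x = -1 (among the integer gridlines).
These observations pin down the coefficients.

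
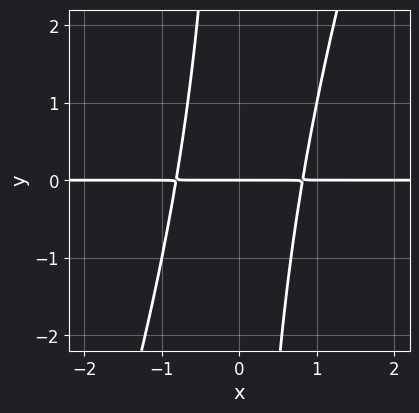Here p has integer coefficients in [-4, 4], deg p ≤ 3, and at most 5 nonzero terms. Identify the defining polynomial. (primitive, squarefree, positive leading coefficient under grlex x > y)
3*x^2*y - x*y^2 - 2*y

(a) Degree: the shape is more complex than any degree-2 curve, so deg p = 3.
(b) From the axis intercepts and sections: it crosses the y-axis at the gridline y = 0; every point of the x-axis in the box is on the curve.
(c) These observations pin down the coefficients.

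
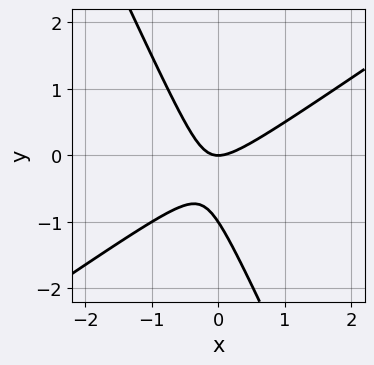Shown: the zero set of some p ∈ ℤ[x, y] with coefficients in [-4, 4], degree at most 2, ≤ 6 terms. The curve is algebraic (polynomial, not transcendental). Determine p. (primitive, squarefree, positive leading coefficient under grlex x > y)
3*x^2 - 3*x*y - 2*y^2 - 2*y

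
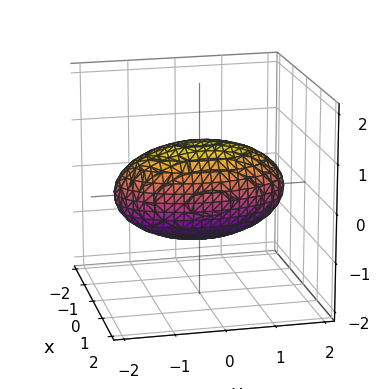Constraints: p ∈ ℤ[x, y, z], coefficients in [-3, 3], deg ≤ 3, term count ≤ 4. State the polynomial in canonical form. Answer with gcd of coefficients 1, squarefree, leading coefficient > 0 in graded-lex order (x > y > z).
3*x^2 + y^2 + 3*z^2 - 3

The degree is 2 — a closed, bounded, convex surface; a quadric.
Symmetries: it's symmetric under y → −y, forcing even powers of y; mirror symmetry z ↦ −z ⇒ only even powers of z; mirror symmetry x ↦ −x ⇒ only even powers of x.
Observable constraints: among the integer gridlines, it crosses the z-axis at z ∈ {-1, 1}; the x-axis gridline crossings are at x ∈ {-1, 1}.
Putting this together gives p.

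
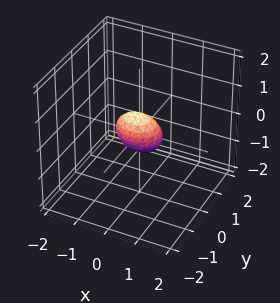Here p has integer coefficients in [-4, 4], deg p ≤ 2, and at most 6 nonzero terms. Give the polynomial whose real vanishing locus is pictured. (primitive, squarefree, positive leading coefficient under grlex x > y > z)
2*x^2 + 3*y^2 + 2*y*z + 2*z^2 - 1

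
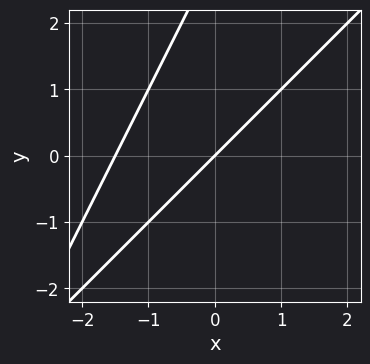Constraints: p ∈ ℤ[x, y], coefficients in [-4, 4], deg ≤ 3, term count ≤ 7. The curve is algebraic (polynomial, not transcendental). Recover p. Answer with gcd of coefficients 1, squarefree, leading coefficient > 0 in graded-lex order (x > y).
2*x^2 - 3*x*y + y^2 + 3*x - 3*y

First, degree: the shape is more complex than any degree-1 curve, so deg p = 2.
Next, from the axis intercepts and sections: one x-axis crossing is at x = 0; it crosses the y-axis at the gridline y = 0.
Finally, fitting integer coefficients to these (and the overall shape) gives p.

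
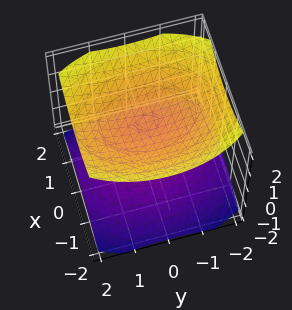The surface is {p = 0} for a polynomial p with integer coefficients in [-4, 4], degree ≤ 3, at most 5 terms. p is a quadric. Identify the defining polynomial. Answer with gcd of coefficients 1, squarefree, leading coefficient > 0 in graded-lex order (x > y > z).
(a) The picture has 2 separate pieces.
(b) Degree: two separate bowl-shaped sheets opening away from each other; a quadric, so deg p = 2.
(c) Symmetries: the z ↦ −z reflection is a symmetry, so z appears only in even powers; mirror symmetry x ↦ −x ⇒ only even powers of x; it's symmetric under y → −y, forcing even powers of y.
(d) Checking where it meets the axes: it misses every integer gridline on the y-axis; the z-axis gridline crossings are at z ∈ {-1, 1}; no x-intercept at any integer in the box.
(e) Putting this together gives p.

2*x^2 + y^2 - 3*z^2 + 3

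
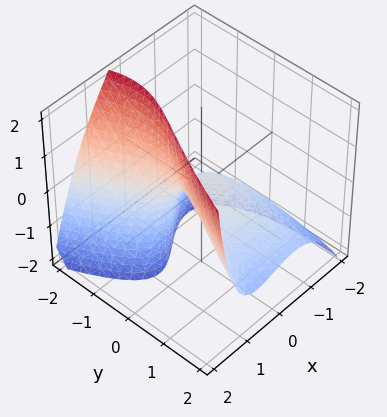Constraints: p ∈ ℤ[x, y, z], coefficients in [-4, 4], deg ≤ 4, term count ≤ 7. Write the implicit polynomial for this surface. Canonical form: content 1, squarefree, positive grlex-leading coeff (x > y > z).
3*x^3 + 3*x*z - 2*y^2 - 3*y*z - 3*z

Degree: the shape is more complex than any degree-2 surface, so deg p = 3.
From the visible intercepts: it crosses the y-axis at the gridline y = 0; it meets the z-axis at z = 0 (among the integer gridlines); one x-axis crossing is at x = 0.
Assembling these constraints gives the stated polynomial.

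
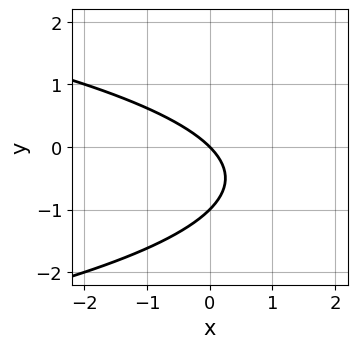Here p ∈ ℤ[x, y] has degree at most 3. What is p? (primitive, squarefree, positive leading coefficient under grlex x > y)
y^2 + x + y

First, the degree is 2 — the shape is more complex than any degree-1 curve.
Next, observable constraints: among the integer gridlines, it crosses the y-axis at y ∈ {-1, 0}; it crosses the x-axis at the gridline x = 0.
Finally, putting this together gives p.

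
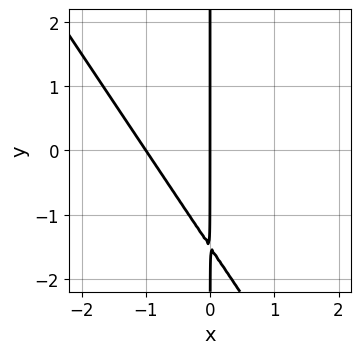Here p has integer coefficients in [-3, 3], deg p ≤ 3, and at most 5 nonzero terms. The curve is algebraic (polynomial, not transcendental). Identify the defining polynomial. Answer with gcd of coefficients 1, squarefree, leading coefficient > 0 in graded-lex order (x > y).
3*x^2 + 2*x*y + 3*x

1. Degree: a generic line meets the curve in up to 2 points, so deg p = 2.
2. Observable constraints: the visible y-axis segment lies entirely on the curve; the x-axis gridline crossings are at x ∈ {-1, 0}.
3. The integer polynomial consistent with all of this is the stated p.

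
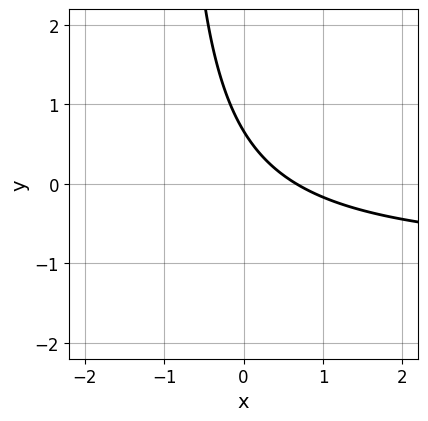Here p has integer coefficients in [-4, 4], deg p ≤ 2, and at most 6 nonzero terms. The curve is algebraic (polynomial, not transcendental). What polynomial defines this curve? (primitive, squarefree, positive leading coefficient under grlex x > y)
(a) deg p = 2. A generic line meets the curve in up to 2 points.
(b) Putting this together gives p.

3*x*y + 3*x + 3*y - 2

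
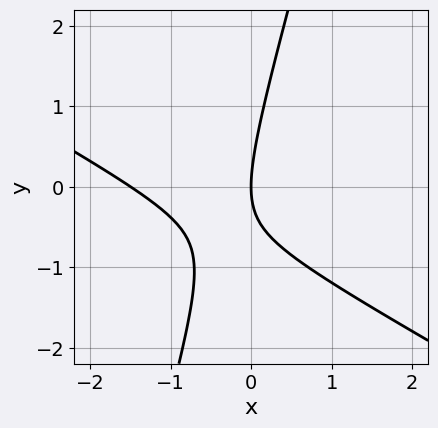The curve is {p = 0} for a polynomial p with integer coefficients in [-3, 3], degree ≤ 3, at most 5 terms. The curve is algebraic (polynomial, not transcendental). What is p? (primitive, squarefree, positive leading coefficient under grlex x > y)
First, degree: the shape is more complex than any degree-1 curve, so deg p = 2.
Next, reading off the gridlines: one x-axis crossing is at x = 0; one y-axis crossing is at y = 0.
Finally, these observations pin down the coefficients.

2*x^2 + 3*x*y - y^2 + 3*x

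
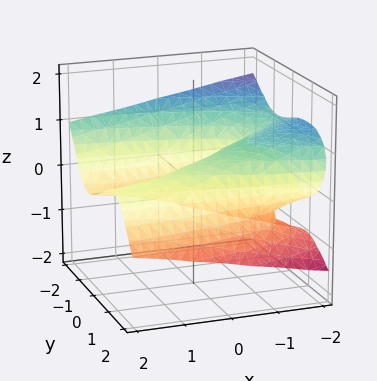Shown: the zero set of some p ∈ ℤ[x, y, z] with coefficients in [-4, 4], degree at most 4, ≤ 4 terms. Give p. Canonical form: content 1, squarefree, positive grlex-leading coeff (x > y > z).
y^3 + 3*z^3 + 2*x*z - 2*y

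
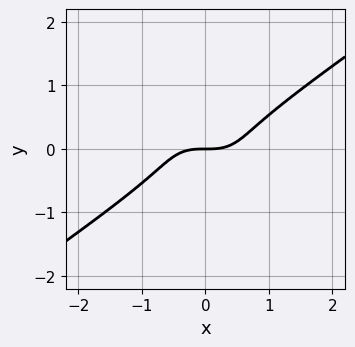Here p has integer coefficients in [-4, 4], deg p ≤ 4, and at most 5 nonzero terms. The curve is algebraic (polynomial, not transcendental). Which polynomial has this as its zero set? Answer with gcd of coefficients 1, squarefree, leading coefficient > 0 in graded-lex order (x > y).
x^3 - 3*y^3 - y

(a) The degree is 3 — no degree-2 curve has this shape.
(b) Against the integer gridlines: one x-axis crossing is at x = 0; it meets the y-axis at y = 0 (among the integer gridlines).
(c) The integer polynomial consistent with all of this is the stated p.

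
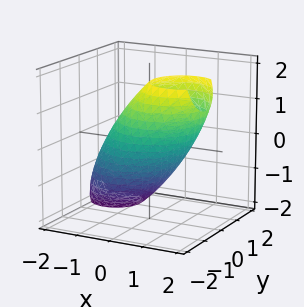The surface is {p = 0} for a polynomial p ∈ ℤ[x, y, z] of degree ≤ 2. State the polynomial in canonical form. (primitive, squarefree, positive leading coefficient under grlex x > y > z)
2*x^2 - 3*x*z + 2*y^2 + 2*y*z + 2*z^2 - 3

Degree: a generic line meets the surface in up to 2 points, so deg p = 2.
Matching integer coefficients to the picture gives p.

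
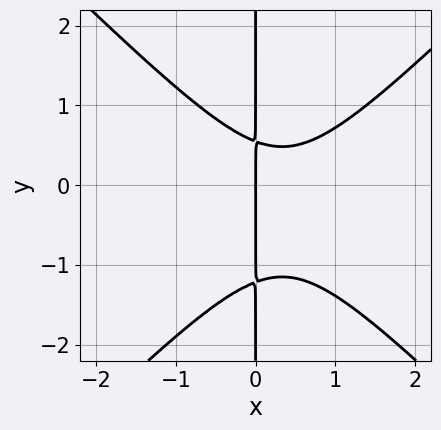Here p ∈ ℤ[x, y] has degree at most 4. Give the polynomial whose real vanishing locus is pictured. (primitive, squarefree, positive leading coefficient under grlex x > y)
1. The degree is 3 — the shape is more complex than any degree-2 curve.
2. Checking where it meets the axes: every point of the y-axis in the box is on the curve; it meets the x-axis at x = 0 (among the integer gridlines).
3. These observations pin down the coefficients.

3*x^3 - 3*x*y^2 - 2*x^2 - 2*x*y + 2*x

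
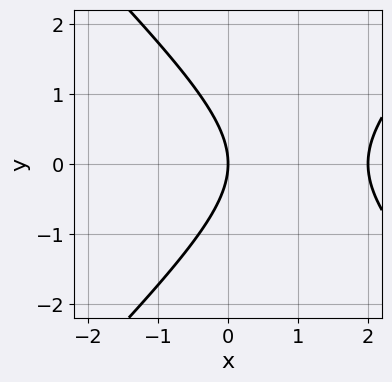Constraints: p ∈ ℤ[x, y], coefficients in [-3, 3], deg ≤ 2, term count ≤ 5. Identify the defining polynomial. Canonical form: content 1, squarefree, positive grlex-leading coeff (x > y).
x^2 - y^2 - 2*x

(a) The degree is 2 — no degree-1 curve has this shape.
(b) Symmetries: the y ↦ −y reflection is a symmetry, so y appears only in even powers.
(c) Reading off the gridlines: among the integer gridlines, it crosses the x-axis at x ∈ {0, 2}; one y-axis crossing is at y = 0.
(d) Assembling these constraints gives the stated polynomial.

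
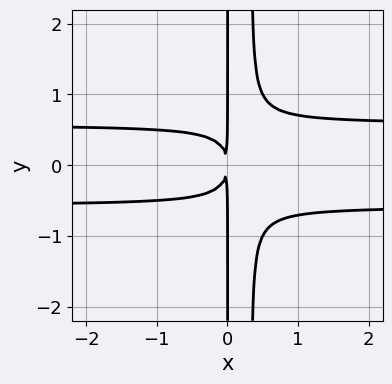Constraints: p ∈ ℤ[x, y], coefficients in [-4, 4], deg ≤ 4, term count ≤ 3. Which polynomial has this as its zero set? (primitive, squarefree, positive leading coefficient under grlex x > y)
3*x^2*y^2 - x*y^2 - x^2

(a) Degree: no degree-3 curve has this shape, so deg p = 4.
(b) Symmetries: mirror symmetry y ↦ −y ⇒ only even powers of y.
(c) Checking where it meets the axes: every point of the y-axis in the box is on the curve.
(d) The integer polynomial consistent with all of this is the stated p.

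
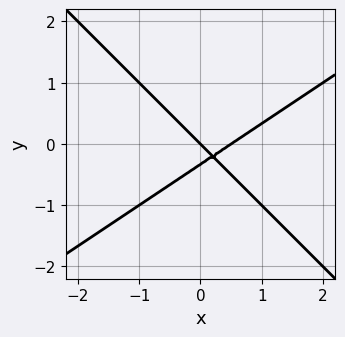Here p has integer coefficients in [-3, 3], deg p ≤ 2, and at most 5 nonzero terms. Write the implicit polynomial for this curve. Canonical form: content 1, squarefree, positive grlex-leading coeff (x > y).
First, degree: no degree-1 curve has this shape, so deg p = 2.
Then, from the visible intercepts: one x-axis crossing is at x = 0; it crosses the y-axis at the gridline y = 0.
Finally, assembling these constraints gives the stated polynomial.

2*x^2 - x*y - 3*y^2 - x - y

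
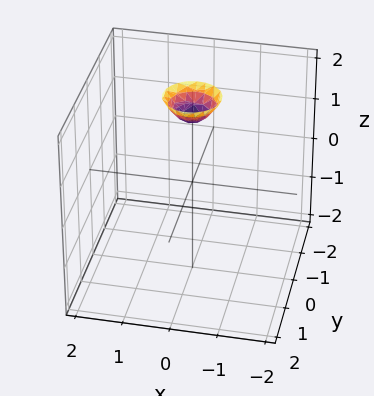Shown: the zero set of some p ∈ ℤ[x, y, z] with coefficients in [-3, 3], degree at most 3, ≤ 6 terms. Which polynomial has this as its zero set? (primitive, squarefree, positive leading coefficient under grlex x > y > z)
The degree is 2 — a generic line meets the surface in up to 2 points.
Symmetries: the z-axis is an axis of rotation, so x and y enter only as x² + y².
Reading off the gridlines: it misses every integer gridline on the x-axis; it misses every integer gridline on the y-axis.
Fitting integer coefficients to these (and the overall shape) gives p.

3*x^2 + 3*y^2 - 2*z + 3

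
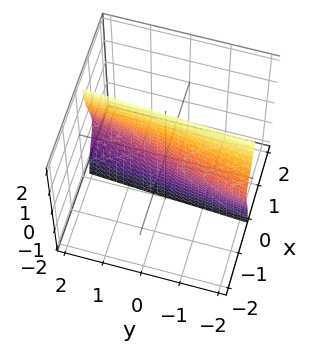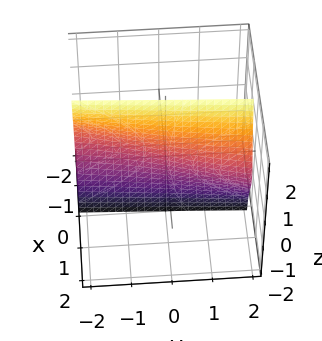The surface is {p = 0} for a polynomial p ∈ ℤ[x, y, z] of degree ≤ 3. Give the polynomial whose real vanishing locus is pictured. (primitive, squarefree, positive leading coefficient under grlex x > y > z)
2*x^3 + 3*x^2*z + 3*x*z^2 + 3*x - y

The degree is 3 — no degree-2 surface has this shape.
Checking where it meets the axes: it crosses the x-axis at the gridline x = 0; it meets the y-axis at y = 0 (among the integer gridlines).
Putting this together gives p.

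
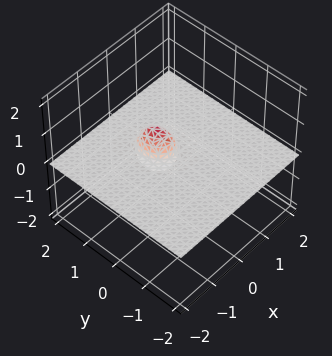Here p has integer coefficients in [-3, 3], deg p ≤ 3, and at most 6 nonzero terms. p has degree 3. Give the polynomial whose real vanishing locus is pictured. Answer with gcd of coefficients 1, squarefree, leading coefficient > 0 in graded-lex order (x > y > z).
3*x^2*z + x*y*z + 2*y^2*z + z^3 - 2*y*z

First, I count 2 distinct pieces. Treating them together as one polynomial.
Then, the degree is 3 — a generic line meets the surface in up to 3 points.
Then, reading off the gridlines: every point of the x-axis in the box is on the surface; it crosses the z-axis at the gridline z = 0.
Finally, solving for integer coefficients yields p as stated. Check: (0, -1, 0) on the y-axis lies on the surface, and p(0, -1, 0) = 0. ✓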